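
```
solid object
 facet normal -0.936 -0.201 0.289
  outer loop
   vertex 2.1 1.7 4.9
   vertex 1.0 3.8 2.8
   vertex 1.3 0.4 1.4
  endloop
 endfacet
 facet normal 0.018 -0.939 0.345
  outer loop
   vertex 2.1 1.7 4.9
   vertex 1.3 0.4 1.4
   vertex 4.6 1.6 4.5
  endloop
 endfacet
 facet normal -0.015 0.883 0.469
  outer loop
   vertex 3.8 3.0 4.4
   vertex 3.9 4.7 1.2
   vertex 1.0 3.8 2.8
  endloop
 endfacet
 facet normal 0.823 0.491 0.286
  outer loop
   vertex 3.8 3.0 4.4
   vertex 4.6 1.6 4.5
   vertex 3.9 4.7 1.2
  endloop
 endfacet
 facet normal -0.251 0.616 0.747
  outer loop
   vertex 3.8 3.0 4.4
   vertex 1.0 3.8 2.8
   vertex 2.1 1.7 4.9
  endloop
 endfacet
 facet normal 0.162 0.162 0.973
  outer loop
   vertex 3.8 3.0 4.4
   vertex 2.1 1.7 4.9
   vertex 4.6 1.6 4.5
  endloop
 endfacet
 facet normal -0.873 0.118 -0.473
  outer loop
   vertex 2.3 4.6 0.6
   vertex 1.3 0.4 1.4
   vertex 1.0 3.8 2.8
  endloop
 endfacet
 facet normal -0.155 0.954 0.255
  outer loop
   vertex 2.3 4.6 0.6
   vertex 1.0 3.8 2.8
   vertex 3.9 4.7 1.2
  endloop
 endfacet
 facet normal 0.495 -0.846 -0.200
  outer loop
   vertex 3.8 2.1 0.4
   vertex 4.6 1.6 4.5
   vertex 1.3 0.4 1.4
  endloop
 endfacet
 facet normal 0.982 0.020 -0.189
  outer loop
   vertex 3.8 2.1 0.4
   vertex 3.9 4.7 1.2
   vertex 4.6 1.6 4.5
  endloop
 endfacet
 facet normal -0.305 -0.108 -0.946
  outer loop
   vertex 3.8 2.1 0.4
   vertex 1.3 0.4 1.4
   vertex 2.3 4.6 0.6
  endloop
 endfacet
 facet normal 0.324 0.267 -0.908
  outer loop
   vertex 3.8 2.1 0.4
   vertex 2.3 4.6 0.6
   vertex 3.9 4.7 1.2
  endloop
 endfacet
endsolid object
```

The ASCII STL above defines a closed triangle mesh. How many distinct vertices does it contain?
8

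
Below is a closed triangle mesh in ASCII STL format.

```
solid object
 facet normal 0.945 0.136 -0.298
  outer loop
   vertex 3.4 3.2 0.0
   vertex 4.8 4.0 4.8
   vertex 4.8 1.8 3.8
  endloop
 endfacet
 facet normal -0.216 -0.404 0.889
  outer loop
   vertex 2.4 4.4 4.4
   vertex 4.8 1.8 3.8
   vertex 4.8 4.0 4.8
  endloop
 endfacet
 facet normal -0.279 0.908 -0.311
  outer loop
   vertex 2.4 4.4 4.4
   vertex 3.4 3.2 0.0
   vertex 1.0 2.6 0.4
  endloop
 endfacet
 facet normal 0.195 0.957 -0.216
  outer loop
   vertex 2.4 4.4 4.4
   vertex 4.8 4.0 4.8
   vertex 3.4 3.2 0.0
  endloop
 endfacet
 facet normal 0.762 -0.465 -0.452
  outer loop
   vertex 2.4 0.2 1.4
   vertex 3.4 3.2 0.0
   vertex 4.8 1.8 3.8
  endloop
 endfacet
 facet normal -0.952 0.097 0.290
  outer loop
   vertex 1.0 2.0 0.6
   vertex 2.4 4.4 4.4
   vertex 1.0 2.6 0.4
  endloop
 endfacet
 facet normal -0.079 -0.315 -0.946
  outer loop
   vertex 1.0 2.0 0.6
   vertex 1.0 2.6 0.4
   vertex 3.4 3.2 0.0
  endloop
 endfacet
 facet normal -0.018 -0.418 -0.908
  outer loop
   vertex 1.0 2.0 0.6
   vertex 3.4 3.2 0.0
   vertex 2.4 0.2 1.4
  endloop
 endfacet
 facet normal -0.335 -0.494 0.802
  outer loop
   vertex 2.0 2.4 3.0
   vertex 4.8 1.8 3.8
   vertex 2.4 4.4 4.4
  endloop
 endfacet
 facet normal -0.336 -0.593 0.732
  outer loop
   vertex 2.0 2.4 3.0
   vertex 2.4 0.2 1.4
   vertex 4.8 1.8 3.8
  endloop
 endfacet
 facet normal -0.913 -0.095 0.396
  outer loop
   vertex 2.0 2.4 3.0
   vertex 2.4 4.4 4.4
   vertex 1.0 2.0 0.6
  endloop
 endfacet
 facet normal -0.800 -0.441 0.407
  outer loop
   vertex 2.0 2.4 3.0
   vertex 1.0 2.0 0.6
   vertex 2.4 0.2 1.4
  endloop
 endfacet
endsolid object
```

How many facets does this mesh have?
12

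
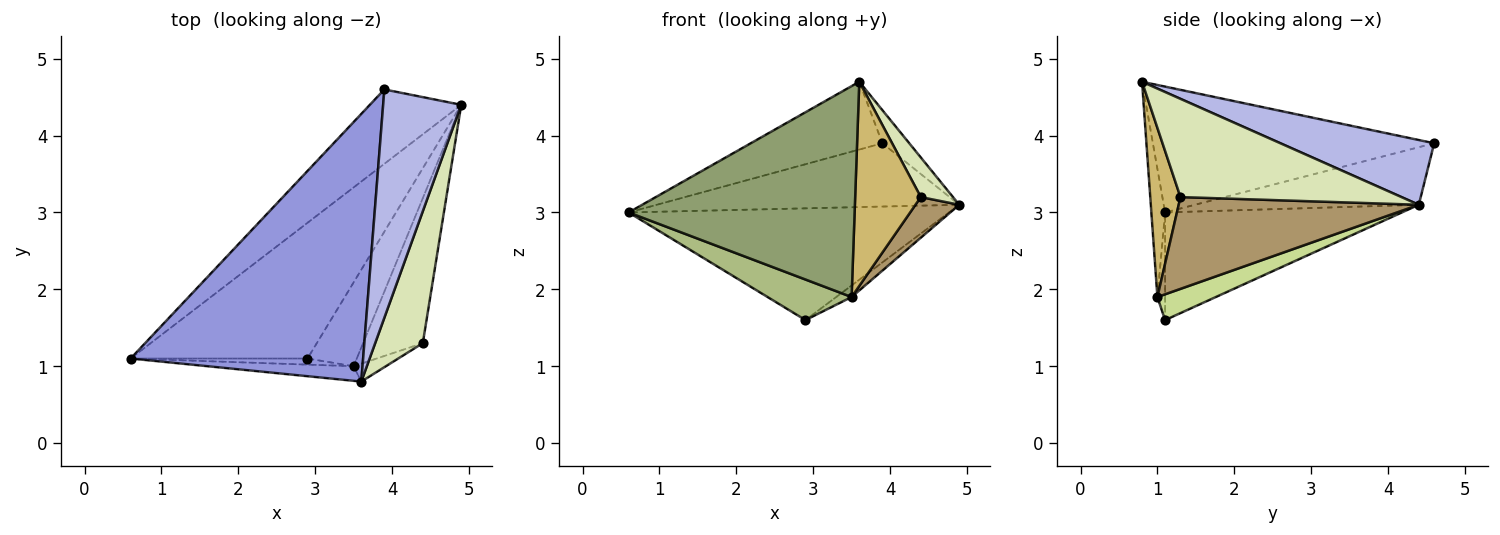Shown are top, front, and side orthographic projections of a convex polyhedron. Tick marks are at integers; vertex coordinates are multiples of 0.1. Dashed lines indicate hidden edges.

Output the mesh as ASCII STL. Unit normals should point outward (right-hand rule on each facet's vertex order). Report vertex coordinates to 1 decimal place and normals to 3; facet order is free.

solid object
 facet normal -0.425 0.575 -0.699
  outer loop
   vertex 2.9 1.1 1.6
   vertex 0.6 1.1 3.0
   vertex 4.9 4.4 3.1
  endloop
 endfacet
 facet normal -0.432 0.584 -0.687
  outer loop
   vertex 3.9 4.6 3.9
   vertex 4.9 4.4 3.1
   vertex 0.6 1.1 3.0
  endloop
 endfacet
 facet normal -0.465 0.217 0.858
  outer loop
   vertex 3.9 4.6 3.9
   vertex 0.6 1.1 3.0
   vertex 3.6 0.8 4.7
  endloop
 endfacet
 facet normal 0.634 0.111 0.765
  outer loop
   vertex 3.9 4.6 3.9
   vertex 3.6 0.8 4.7
   vertex 4.9 4.4 3.1
  endloop
 endfacet
 facet normal -0.060 -0.996 -0.069
  outer loop
   vertex 3.5 1.0 1.9
   vertex 3.6 0.8 4.7
   vertex 0.6 1.1 3.0
  endloop
 endfacet
 facet normal -0.090 -0.985 -0.148
  outer loop
   vertex 3.5 1.0 1.9
   vertex 0.6 1.1 3.0
   vertex 2.9 1.1 1.6
  endloop
 endfacet
 facet normal 0.460 0.121 -0.880
  outer loop
   vertex 3.5 1.0 1.9
   vertex 2.9 1.1 1.6
   vertex 4.9 4.4 3.1
  endloop
 endfacet
 facet normal 0.892 -0.130 0.433
  outer loop
   vertex 4.4 1.3 3.2
   vertex 4.9 4.4 3.1
   vertex 3.6 0.8 4.7
  endloop
 endfacet
 facet normal 0.829 -0.151 -0.539
  outer loop
   vertex 4.4 1.3 3.2
   vertex 3.5 1.0 1.9
   vertex 4.9 4.4 3.1
  endloop
 endfacet
 facet normal 0.417 -0.906 -0.080
  outer loop
   vertex 4.4 1.3 3.2
   vertex 3.6 0.8 4.7
   vertex 3.5 1.0 1.9
  endloop
 endfacet
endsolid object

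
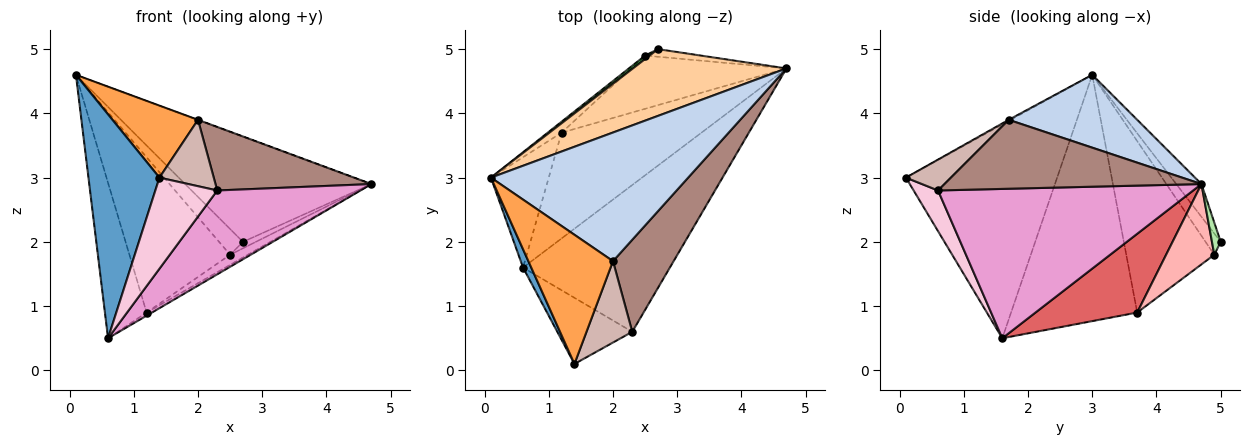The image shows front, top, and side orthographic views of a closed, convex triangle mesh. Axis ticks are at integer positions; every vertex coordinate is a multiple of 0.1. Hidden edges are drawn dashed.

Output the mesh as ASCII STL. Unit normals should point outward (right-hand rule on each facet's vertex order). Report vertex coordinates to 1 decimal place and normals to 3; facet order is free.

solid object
 facet normal -0.905 -0.425 0.035
  outer loop
   vertex 0.6 1.6 0.5
   vertex 1.4 0.1 3.0
   vertex 0.1 3.0 4.6
  endloop
 endfacet
 facet normal 0.346 0.001 0.938
  outer loop
   vertex 2.0 1.7 3.9
   vertex 4.7 4.7 2.9
   vertex 0.1 3.0 4.6
  endloop
 endfacet
 facet normal -0.011 -0.487 0.873
  outer loop
   vertex 2.0 1.7 3.9
   vertex 0.1 3.0 4.6
   vertex 1.4 0.1 3.0
  endloop
 endfacet
 facet normal -0.114 0.839 0.532
  outer loop
   vertex 2.7 5.0 2.0
   vertex 0.1 3.0 4.6
   vertex 4.7 4.7 2.9
  endloop
 endfacet
 facet normal -0.532 0.839 0.113
  outer loop
   vertex 2.7 5.0 2.0
   vertex 2.5 4.9 1.8
   vertex 0.1 3.0 4.6
  endloop
 endfacet
 facet normal 0.403 0.591 -0.699
  outer loop
   vertex 2.7 5.0 2.0
   vertex 4.7 4.7 2.9
   vertex 2.5 4.9 1.8
  endloop
 endfacet
 facet normal 0.490 0.026 -0.871
  outer loop
   vertex 1.2 3.7 0.9
   vertex 4.7 4.7 2.9
   vertex 0.6 1.6 0.5
  endloop
 endfacet
 facet normal 0.453 0.166 -0.876
  outer loop
   vertex 1.2 3.7 0.9
   vertex 2.5 4.9 1.8
   vertex 4.7 4.7 2.9
  endloop
 endfacet
 facet normal -0.927 0.306 -0.218
  outer loop
   vertex 1.2 3.7 0.9
   vertex 0.6 1.6 0.5
   vertex 0.1 3.0 4.6
  endloop
 endfacet
 facet normal -0.657 0.752 -0.053
  outer loop
   vertex 1.2 3.7 0.9
   vertex 0.1 3.0 4.6
   vertex 2.5 4.9 1.8
  endloop
 endfacet
 facet normal 0.683 -0.415 0.601
  outer loop
   vertex 2.3 0.6 2.8
   vertex 4.7 4.7 2.9
   vertex 2.0 1.7 3.9
  endloop
 endfacet
 facet normal 0.464 -0.560 0.687
  outer loop
   vertex 2.3 0.6 2.8
   vertex 2.0 1.7 3.9
   vertex 1.4 0.1 3.0
  endloop
 endfacet
 facet normal 0.662 -0.372 -0.651
  outer loop
   vertex 2.3 0.6 2.8
   vertex 0.6 1.6 0.5
   vertex 4.7 4.7 2.9
  endloop
 endfacet
 facet normal 0.304 -0.771 -0.560
  outer loop
   vertex 2.3 0.6 2.8
   vertex 1.4 0.1 3.0
   vertex 0.6 1.6 0.5
  endloop
 endfacet
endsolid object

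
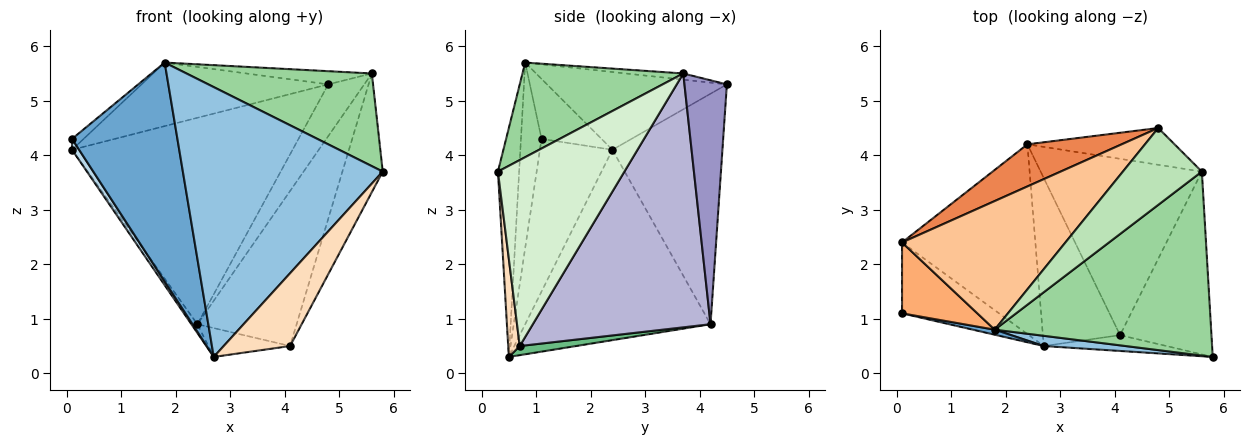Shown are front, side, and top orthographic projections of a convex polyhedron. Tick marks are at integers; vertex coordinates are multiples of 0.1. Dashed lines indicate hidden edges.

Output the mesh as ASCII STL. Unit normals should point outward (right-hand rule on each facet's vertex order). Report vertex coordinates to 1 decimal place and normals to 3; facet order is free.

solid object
 facet normal -0.192 -0.981 0.023
  outer loop
   vertex 1.8 0.8 5.7
   vertex 0.1 1.1 4.3
   vertex 2.7 0.5 0.3
  endloop
 endfacet
 facet normal -0.105 -0.994 0.038
  outer loop
   vertex 1.8 0.8 5.7
   vertex 2.7 0.5 0.3
   vertex 5.8 0.3 3.7
  endloop
 endfacet
 facet normal -0.841 -0.082 -0.534
  outer loop
   vertex 0.1 2.4 4.1
   vertex 2.7 0.5 0.3
   vertex 0.1 1.1 4.3
  endloop
 endfacet
 facet normal -0.819 0.027 -0.574
  outer loop
   vertex 0.1 2.4 4.1
   vertex 2.4 4.2 0.9
   vertex 2.7 0.5 0.3
  endloop
 endfacet
 facet normal -0.439 0.880 0.180
  outer loop
   vertex 0.1 2.4 4.1
   vertex 4.8 4.5 5.3
   vertex 2.4 4.2 0.9
  endloop
 endfacet
 facet normal -0.619 0.119 0.777
  outer loop
   vertex 0.1 2.4 4.1
   vertex 0.1 1.1 4.3
   vertex 1.8 0.8 5.7
  endloop
 endfacet
 facet normal -0.393 0.407 0.825
  outer loop
   vertex 0.1 2.4 4.1
   vertex 1.8 0.8 5.7
   vertex 4.8 4.5 5.3
  endloop
 endfacet
 facet normal 0.168 -0.963 -0.209
  outer loop
   vertex 4.1 0.7 0.5
   vertex 5.8 0.3 3.7
   vertex 2.7 0.5 0.3
  endloop
 endfacet
 facet normal 0.116 0.168 -0.979
  outer loop
   vertex 4.1 0.7 0.5
   vertex 2.7 0.5 0.3
   vertex 2.4 4.2 0.9
  endloop
 endfacet
 facet normal 0.364 -0.419 0.832
  outer loop
   vertex 5.6 3.7 5.5
   vertex 1.8 0.8 5.7
   vertex 5.8 0.3 3.7
  endloop
 endfacet
 facet normal -0.077 0.169 0.983
  outer loop
   vertex 5.6 3.7 5.5
   vertex 4.8 4.5 5.3
   vertex 1.8 0.8 5.7
  endloop
 endfacet
 facet normal 0.863 0.275 -0.424
  outer loop
   vertex 5.6 3.7 5.5
   vertex 5.8 0.3 3.7
   vertex 4.1 0.7 0.5
  endloop
 endfacet
 facet normal 0.693 0.588 -0.418
  outer loop
   vertex 5.6 3.7 5.5
   vertex 2.4 4.2 0.9
   vertex 4.8 4.5 5.3
  endloop
 endfacet
 facet normal 0.764 0.426 -0.485
  outer loop
   vertex 5.6 3.7 5.5
   vertex 4.1 0.7 0.5
   vertex 2.4 4.2 0.9
  endloop
 endfacet
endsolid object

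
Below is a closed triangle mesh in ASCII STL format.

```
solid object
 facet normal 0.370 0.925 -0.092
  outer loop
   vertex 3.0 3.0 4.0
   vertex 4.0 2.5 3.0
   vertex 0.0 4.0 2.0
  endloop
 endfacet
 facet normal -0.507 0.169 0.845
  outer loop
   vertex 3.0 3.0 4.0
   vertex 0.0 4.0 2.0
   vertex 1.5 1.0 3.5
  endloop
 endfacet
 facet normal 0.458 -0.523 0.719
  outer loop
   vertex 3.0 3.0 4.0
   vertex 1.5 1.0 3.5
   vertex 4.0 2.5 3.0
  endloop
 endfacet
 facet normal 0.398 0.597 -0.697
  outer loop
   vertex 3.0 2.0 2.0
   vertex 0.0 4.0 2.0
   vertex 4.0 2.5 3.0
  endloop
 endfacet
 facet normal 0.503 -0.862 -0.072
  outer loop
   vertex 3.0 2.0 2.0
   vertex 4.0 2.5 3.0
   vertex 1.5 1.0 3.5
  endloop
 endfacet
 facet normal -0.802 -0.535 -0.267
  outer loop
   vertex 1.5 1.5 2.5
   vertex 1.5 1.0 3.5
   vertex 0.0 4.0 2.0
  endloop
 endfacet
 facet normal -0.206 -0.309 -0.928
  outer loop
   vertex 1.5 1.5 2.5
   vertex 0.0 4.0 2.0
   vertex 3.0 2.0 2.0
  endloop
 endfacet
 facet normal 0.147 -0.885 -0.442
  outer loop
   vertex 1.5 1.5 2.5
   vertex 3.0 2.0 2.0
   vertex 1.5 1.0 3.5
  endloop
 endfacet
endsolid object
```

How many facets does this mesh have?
8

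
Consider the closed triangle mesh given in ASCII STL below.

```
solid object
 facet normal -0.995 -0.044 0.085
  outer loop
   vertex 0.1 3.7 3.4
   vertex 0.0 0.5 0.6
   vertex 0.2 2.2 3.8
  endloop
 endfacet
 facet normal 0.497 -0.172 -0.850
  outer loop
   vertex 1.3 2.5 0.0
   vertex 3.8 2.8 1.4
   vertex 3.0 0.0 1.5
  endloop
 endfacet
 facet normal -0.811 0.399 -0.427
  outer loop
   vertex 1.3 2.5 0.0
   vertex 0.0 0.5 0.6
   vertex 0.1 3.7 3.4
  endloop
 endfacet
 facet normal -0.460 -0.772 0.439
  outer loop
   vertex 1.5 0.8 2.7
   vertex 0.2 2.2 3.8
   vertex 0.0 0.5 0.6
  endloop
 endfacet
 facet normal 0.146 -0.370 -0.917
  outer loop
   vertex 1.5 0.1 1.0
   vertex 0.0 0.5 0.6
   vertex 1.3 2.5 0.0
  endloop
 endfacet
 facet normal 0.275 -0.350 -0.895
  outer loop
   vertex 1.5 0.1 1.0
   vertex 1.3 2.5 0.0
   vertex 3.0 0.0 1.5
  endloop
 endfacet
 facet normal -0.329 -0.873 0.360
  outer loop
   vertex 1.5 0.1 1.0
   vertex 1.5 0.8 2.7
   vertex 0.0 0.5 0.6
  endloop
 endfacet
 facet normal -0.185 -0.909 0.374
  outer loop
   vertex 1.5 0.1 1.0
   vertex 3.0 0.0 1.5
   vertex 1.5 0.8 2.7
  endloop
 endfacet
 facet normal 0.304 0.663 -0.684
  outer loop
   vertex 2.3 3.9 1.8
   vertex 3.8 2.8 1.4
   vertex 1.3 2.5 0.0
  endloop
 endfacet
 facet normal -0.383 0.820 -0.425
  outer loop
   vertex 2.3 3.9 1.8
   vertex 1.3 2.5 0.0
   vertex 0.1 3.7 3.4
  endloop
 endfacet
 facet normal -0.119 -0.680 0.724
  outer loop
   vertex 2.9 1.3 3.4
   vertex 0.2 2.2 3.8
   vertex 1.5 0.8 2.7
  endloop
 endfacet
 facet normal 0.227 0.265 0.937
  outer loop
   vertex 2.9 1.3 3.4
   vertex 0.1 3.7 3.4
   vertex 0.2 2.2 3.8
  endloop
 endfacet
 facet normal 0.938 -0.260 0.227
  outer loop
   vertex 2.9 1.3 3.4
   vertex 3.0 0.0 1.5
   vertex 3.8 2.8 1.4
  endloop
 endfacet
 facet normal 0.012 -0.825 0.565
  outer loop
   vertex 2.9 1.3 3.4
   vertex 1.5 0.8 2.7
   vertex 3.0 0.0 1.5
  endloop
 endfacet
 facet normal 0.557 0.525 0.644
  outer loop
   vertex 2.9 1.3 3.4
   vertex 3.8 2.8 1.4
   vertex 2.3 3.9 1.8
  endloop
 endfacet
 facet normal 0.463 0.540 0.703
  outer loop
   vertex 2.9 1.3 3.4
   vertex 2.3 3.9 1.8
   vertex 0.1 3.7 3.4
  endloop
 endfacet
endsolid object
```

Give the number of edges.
24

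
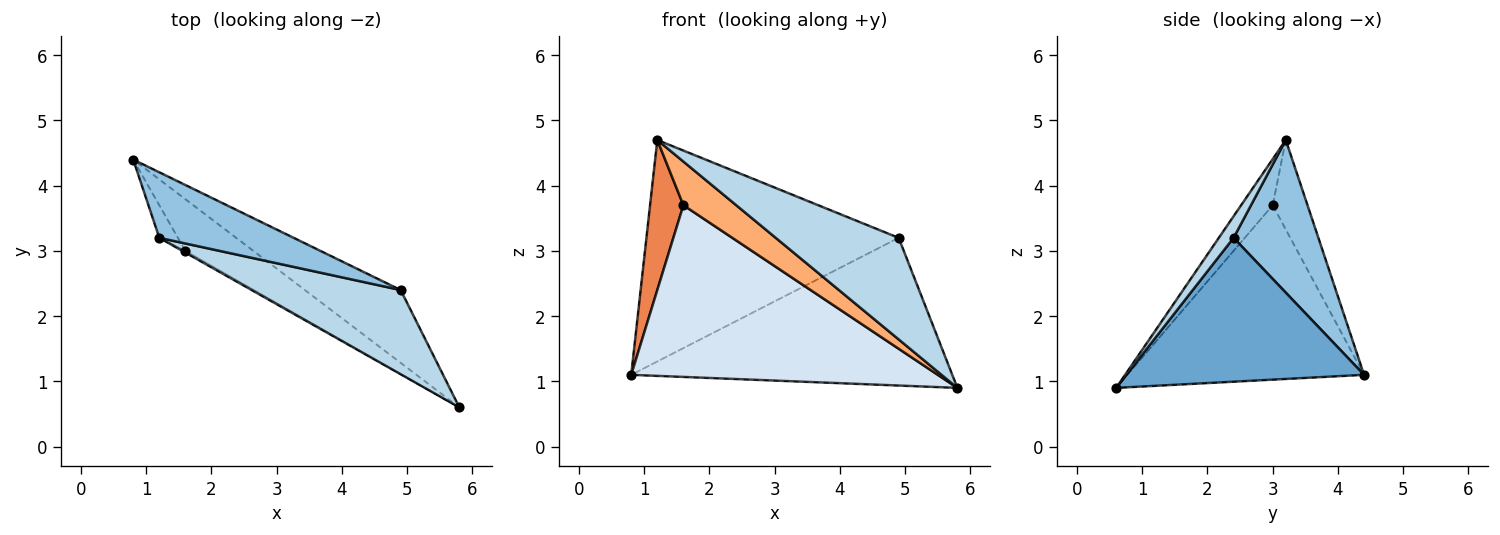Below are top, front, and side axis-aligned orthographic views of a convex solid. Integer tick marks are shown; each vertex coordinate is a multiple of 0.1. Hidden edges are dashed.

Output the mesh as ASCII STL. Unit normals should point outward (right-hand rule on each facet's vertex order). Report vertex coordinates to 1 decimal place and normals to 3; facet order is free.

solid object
 facet normal 0.553 0.747 -0.368
  outer loop
   vertex 4.9 2.4 3.2
   vertex 5.8 0.6 0.9
   vertex 0.8 4.4 1.1
  endloop
 endfacet
 facet normal 0.307 0.913 0.270
  outer loop
   vertex 4.9 2.4 3.2
   vertex 0.8 4.4 1.1
   vertex 1.2 3.2 4.7
  endloop
 endfacet
 facet normal 0.092 -0.766 0.636
  outer loop
   vertex 4.9 2.4 3.2
   vertex 1.2 3.2 4.7
   vertex 5.8 0.6 0.9
  endloop
 endfacet
 facet normal -0.594 -0.770 -0.232
  outer loop
   vertex 1.6 3.0 3.7
   vertex 0.8 4.4 1.1
   vertex 5.8 0.6 0.9
  endloop
 endfacet
 facet normal -0.714 -0.684 -0.149
  outer loop
   vertex 1.6 3.0 3.7
   vertex 1.2 3.2 4.7
   vertex 0.8 4.4 1.1
  endloop
 endfacet
 facet normal -0.513 -0.858 -0.033
  outer loop
   vertex 1.6 3.0 3.7
   vertex 5.8 0.6 0.9
   vertex 1.2 3.2 4.7
  endloop
 endfacet
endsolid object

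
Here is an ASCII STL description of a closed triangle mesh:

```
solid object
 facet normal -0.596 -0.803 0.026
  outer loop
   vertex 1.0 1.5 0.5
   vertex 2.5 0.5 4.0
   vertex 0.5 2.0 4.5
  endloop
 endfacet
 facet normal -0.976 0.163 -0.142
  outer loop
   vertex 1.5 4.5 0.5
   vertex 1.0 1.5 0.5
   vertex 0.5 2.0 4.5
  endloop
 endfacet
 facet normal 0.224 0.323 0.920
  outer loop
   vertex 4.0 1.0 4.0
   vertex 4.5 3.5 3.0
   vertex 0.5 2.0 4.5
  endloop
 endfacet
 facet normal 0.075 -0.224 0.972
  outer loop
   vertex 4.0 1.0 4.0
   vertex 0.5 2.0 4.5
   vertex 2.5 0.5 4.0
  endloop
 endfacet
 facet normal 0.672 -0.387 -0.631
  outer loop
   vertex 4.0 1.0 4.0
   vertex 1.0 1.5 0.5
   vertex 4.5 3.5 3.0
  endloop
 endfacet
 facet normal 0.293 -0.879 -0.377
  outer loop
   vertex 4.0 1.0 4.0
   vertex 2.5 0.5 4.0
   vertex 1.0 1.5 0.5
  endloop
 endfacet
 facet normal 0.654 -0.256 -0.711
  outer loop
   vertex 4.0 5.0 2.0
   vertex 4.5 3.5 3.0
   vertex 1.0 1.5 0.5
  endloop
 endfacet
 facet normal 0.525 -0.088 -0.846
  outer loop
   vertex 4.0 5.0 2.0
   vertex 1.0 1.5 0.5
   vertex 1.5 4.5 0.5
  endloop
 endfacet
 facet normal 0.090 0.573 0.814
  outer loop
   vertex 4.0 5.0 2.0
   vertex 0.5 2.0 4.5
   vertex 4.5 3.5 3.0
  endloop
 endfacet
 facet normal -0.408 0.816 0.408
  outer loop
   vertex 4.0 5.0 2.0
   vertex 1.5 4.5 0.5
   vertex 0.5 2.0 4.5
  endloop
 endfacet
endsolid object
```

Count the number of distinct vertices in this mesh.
7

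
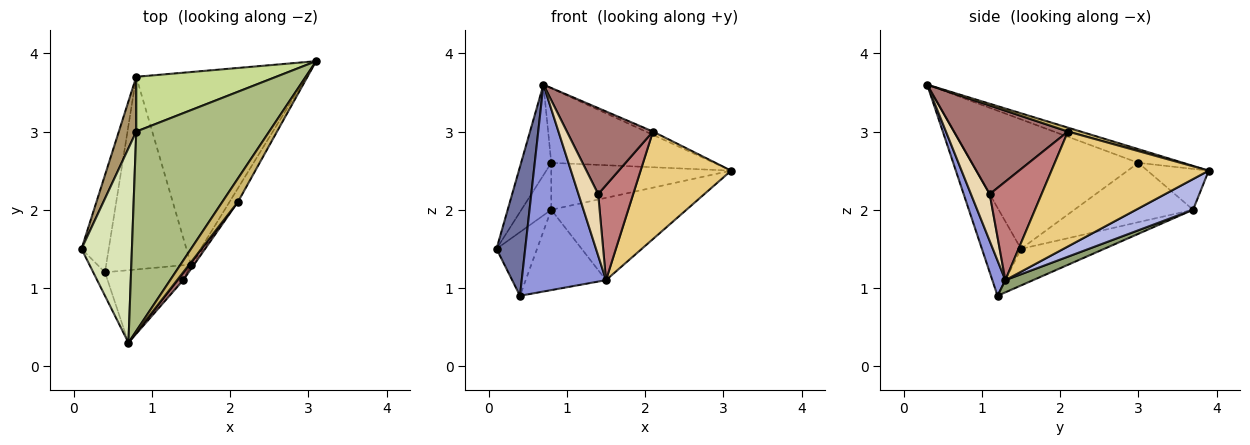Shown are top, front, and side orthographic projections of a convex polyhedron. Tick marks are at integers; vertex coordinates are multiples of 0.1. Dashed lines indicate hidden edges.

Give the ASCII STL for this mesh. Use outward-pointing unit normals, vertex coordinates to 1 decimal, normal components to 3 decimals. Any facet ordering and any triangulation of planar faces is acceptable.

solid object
 facet normal -0.802 -0.588 -0.107
  outer loop
   vertex 0.4 1.2 0.9
   vertex 0.7 0.3 3.6
   vertex 0.1 1.5 1.5
  endloop
 endfacet
 facet normal -0.747 0.364 -0.556
  outer loop
   vertex 0.8 3.7 2.0
   vertex 0.4 1.2 0.9
   vertex 0.1 1.5 1.5
  endloop
 endfacet
 facet normal 0.144 -0.934 -0.327
  outer loop
   vertex 1.5 1.3 1.1
   vertex 0.7 0.3 3.6
   vertex 0.4 1.2 0.9
  endloop
 endfacet
 facet normal 0.163 0.388 -0.907
  outer loop
   vertex 1.5 1.3 1.1
   vertex 0.8 3.7 2.0
   vertex 3.1 3.9 2.5
  endloop
 endfacet
 facet normal 0.132 0.382 -0.915
  outer loop
   vertex 1.5 1.3 1.1
   vertex 0.4 1.2 0.9
   vertex 0.8 3.7 2.0
  endloop
 endfacet
 facet normal -0.096 0.349 0.932
  outer loop
   vertex 0.8 3.0 2.6
   vertex 0.7 0.3 3.6
   vertex 3.1 3.9 2.5
  endloop
 endfacet
 facet normal -0.216 0.635 0.741
  outer loop
   vertex 0.8 3.0 2.6
   vertex 3.1 3.9 2.5
   vertex 0.8 3.7 2.0
  endloop
 endfacet
 facet normal -0.919 0.167 0.358
  outer loop
   vertex 0.8 3.0 2.6
   vertex 0.1 1.5 1.5
   vertex 0.7 0.3 3.6
  endloop
 endfacet
 facet normal -0.933 0.235 0.274
  outer loop
   vertex 0.8 3.0 2.6
   vertex 0.8 3.7 2.0
   vertex 0.1 1.5 1.5
  endloop
 endfacet
 facet normal 0.240 0.134 0.961
  outer loop
   vertex 2.1 2.1 3.0
   vertex 3.1 3.9 2.5
   vertex 0.7 0.3 3.6
  endloop
 endfacet
 facet normal 0.865 -0.498 -0.063
  outer loop
   vertex 2.1 2.1 3.0
   vertex 1.5 1.3 1.1
   vertex 3.1 3.9 2.5
  endloop
 endfacet
 facet normal 0.688 -0.722 -0.069
  outer loop
   vertex 1.4 1.1 2.2
   vertex 0.7 0.3 3.6
   vertex 1.5 1.3 1.1
  endloop
 endfacet
 facet normal 0.797 -0.602 0.055
  outer loop
   vertex 1.4 1.1 2.2
   vertex 2.1 2.1 3.0
   vertex 0.7 0.3 3.6
  endloop
 endfacet
 facet normal 0.829 -0.559 -0.026
  outer loop
   vertex 1.4 1.1 2.2
   vertex 1.5 1.3 1.1
   vertex 2.1 2.1 3.0
  endloop
 endfacet
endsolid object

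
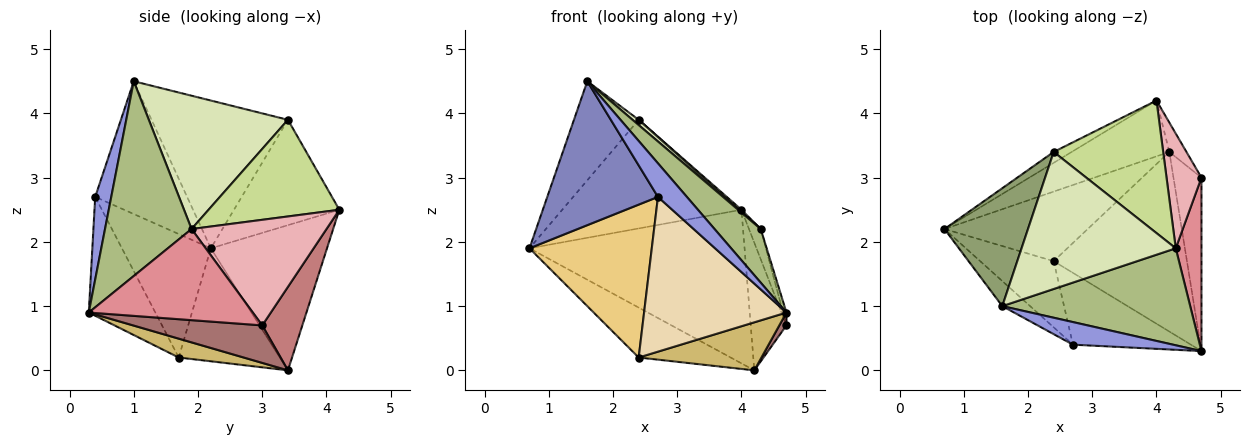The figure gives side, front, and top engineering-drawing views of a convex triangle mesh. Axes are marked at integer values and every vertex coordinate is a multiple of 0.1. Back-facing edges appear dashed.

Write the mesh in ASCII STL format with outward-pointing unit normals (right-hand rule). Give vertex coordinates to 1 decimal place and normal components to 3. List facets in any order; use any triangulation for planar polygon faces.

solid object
 facet normal -0.453 0.838 -0.304
  outer loop
   vertex 4.2 3.4 0.0
   vertex 0.7 2.2 1.9
   vertex 4.0 4.2 2.5
  endloop
 endfacet
 facet normal -0.633 -0.763 -0.133
  outer loop
   vertex 2.7 0.4 2.7
   vertex 1.6 1.0 4.5
   vertex 0.7 2.2 1.9
  endloop
 endfacet
 facet normal 0.419 -0.753 0.507
  outer loop
   vertex 2.7 0.4 2.7
   vertex 4.7 0.3 0.9
   vertex 1.6 1.0 4.5
  endloop
 endfacet
 facet normal -0.505 0.859 -0.086
  outer loop
   vertex 2.4 3.4 3.9
   vertex 4.0 4.2 2.5
   vertex 0.7 2.2 1.9
  endloop
 endfacet
 facet normal -0.805 0.382 0.455
  outer loop
   vertex 2.4 3.4 3.9
   vertex 0.7 2.2 1.9
   vertex 1.6 1.0 4.5
  endloop
 endfacet
 facet normal 0.672 -0.359 0.648
  outer loop
   vertex 4.3 1.9 2.2
   vertex 1.6 1.0 4.5
   vertex 4.7 0.3 0.9
  endloop
 endfacet
 facet normal 0.662 -0.011 0.750
  outer loop
   vertex 4.3 1.9 2.2
   vertex 4.0 4.2 2.5
   vertex 2.4 3.4 3.9
  endloop
 endfacet
 facet normal 0.654 -0.029 0.756
  outer loop
   vertex 4.3 1.9 2.2
   vertex 2.4 3.4 3.9
   vertex 1.6 1.0 4.5
  endloop
 endfacet
 facet normal -0.540 0.491 -0.684
  outer loop
   vertex 2.4 1.7 0.2
   vertex 0.7 2.2 1.9
   vertex 4.2 3.4 0.0
  endloop
 endfacet
 facet normal 0.135 -0.256 -0.957
  outer loop
   vertex 2.4 1.7 0.2
   vertex 4.2 3.4 0.0
   vertex 4.7 0.3 0.9
  endloop
 endfacet
 facet normal -0.555 -0.763 -0.330
  outer loop
   vertex 2.4 1.7 0.2
   vertex 2.7 0.4 2.7
   vertex 0.7 2.2 1.9
  endloop
 endfacet
 facet normal -0.390 -0.835 -0.387
  outer loop
   vertex 2.4 1.7 0.2
   vertex 4.7 0.3 0.9
   vertex 2.7 0.4 2.7
  endloop
 endfacet
 facet normal 0.801 -0.044 -0.597
  outer loop
   vertex 4.7 3.0 0.7
   vertex 4.7 0.3 0.9
   vertex 4.2 3.4 0.0
  endloop
 endfacet
 facet normal 0.738 0.658 -0.151
  outer loop
   vertex 4.7 3.0 0.7
   vertex 4.2 3.4 0.0
   vertex 4.0 4.2 2.5
  endloop
 endfacet
 facet normal 0.962 0.020 0.271
  outer loop
   vertex 4.7 3.0 0.7
   vertex 4.3 1.9 2.2
   vertex 4.7 0.3 0.9
  endloop
 endfacet
 facet normal 0.946 0.083 0.313
  outer loop
   vertex 4.7 3.0 0.7
   vertex 4.0 4.2 2.5
   vertex 4.3 1.9 2.2
  endloop
 endfacet
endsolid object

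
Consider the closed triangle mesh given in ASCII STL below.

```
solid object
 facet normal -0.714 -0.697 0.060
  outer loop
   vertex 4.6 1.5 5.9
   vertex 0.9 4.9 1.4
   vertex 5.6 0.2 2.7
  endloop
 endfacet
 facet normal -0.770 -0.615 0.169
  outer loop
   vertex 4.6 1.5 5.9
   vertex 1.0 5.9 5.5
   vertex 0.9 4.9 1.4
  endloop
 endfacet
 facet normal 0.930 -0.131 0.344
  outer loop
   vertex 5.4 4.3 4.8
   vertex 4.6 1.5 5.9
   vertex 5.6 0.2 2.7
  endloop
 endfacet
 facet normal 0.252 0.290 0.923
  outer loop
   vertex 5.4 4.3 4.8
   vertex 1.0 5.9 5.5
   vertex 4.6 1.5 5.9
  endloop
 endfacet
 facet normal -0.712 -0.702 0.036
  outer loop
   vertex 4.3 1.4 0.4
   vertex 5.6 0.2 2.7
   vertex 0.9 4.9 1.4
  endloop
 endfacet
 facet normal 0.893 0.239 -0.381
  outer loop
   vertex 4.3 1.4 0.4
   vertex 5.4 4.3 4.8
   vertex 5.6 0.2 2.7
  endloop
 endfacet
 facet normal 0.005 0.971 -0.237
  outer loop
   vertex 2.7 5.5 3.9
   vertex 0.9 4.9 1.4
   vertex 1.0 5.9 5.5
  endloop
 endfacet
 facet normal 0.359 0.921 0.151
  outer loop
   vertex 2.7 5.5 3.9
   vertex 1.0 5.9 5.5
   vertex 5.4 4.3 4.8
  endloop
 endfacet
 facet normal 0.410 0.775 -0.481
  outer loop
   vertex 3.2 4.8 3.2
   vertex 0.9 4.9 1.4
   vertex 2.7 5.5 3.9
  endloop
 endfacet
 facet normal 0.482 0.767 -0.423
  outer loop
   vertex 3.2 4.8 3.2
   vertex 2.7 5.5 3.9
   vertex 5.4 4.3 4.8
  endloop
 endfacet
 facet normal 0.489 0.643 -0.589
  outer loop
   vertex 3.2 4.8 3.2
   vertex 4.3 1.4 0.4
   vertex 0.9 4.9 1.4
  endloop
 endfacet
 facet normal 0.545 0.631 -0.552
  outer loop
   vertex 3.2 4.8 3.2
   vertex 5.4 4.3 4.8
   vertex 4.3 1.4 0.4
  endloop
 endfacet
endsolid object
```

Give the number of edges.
18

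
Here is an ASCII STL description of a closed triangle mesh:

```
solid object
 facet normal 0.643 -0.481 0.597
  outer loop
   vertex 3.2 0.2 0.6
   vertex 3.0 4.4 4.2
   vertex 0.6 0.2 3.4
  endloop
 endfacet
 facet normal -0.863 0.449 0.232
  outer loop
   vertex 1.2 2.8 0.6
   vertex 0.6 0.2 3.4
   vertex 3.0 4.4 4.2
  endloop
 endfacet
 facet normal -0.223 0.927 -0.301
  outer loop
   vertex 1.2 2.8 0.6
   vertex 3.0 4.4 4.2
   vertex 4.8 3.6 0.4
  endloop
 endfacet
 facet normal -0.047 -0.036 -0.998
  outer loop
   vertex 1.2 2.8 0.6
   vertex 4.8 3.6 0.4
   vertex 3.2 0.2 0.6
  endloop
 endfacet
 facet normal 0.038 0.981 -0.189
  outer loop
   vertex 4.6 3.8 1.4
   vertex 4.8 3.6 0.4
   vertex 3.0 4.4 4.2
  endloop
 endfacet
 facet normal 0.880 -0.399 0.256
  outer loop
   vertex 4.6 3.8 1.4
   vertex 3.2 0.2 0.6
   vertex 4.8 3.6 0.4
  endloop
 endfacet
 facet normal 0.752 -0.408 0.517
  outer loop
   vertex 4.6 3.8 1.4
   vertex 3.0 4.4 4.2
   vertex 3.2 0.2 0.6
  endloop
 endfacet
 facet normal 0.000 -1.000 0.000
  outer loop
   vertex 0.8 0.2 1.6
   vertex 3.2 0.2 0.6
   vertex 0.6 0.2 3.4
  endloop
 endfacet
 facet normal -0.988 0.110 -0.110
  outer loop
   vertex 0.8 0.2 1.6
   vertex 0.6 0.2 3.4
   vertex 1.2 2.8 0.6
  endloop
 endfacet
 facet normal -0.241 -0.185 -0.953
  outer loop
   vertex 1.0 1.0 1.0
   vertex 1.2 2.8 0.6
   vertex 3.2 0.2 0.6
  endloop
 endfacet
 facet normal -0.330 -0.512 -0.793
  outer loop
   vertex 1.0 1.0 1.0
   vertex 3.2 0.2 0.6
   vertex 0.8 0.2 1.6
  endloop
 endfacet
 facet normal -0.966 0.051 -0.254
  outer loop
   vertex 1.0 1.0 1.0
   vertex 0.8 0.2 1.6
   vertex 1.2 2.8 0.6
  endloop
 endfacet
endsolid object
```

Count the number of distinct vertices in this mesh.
8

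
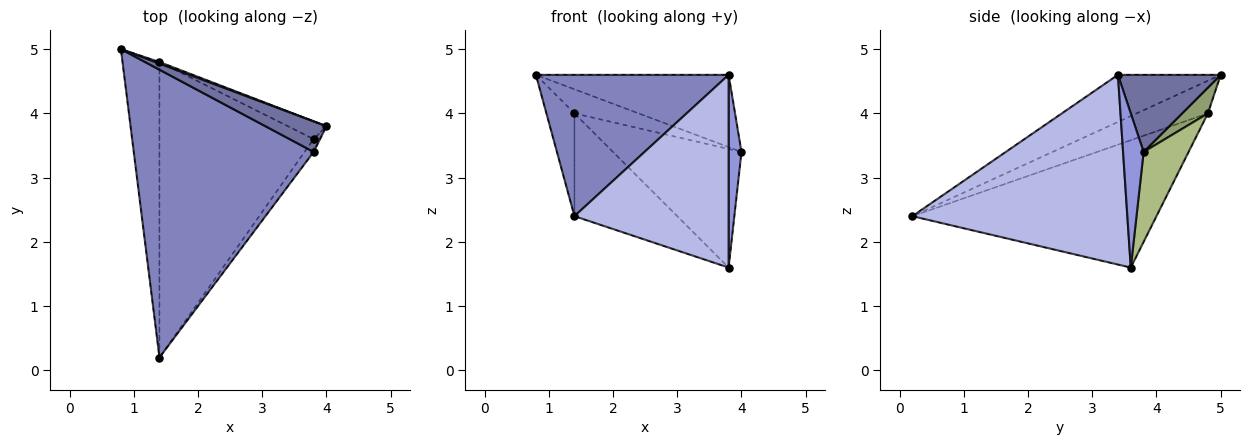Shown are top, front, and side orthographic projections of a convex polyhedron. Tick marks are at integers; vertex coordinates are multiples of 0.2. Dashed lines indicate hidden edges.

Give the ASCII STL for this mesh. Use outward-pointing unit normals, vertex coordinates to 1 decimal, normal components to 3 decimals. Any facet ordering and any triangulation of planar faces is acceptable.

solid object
 facet normal 0.441 0.827 0.349
  outer loop
   vertex 3.8 3.4 4.6
   vertex 4.0 3.8 3.4
   vertex 0.8 5.0 4.6
  endloop
 endfacet
 facet normal -0.229 -0.429 0.874
  outer loop
   vertex 3.8 3.4 4.6
   vertex 0.8 5.0 4.6
   vertex 1.4 0.2 2.4
  endloop
 endfacet
 facet normal 0.847 -0.530 -0.035
  outer loop
   vertex 3.8 3.4 4.6
   vertex 3.8 3.6 1.6
   vertex 4.0 3.8 3.4
  endloop
 endfacet
 facet normal 0.812 -0.582 -0.039
  outer loop
   vertex 3.8 3.4 4.6
   vertex 1.4 0.2 2.4
   vertex 3.8 3.6 1.6
  endloop
 endfacet
 facet normal 0.371 0.927 0.062
  outer loop
   vertex 1.4 4.8 4.0
   vertex 0.8 5.0 4.6
   vertex 4.0 3.8 3.4
  endloop
 endfacet
 facet normal 0.327 0.935 -0.140
  outer loop
   vertex 1.4 4.8 4.0
   vertex 4.0 3.8 3.4
   vertex 3.8 3.6 1.6
  endloop
 endfacet
 facet normal -0.641 0.252 -0.725
  outer loop
   vertex 1.4 4.8 4.0
   vertex 1.4 0.2 2.4
   vertex 0.8 5.0 4.6
  endloop
 endfacet
 facet normal -0.615 0.259 -0.745
  outer loop
   vertex 1.4 4.8 4.0
   vertex 3.8 3.6 1.6
   vertex 1.4 0.2 2.4
  endloop
 endfacet
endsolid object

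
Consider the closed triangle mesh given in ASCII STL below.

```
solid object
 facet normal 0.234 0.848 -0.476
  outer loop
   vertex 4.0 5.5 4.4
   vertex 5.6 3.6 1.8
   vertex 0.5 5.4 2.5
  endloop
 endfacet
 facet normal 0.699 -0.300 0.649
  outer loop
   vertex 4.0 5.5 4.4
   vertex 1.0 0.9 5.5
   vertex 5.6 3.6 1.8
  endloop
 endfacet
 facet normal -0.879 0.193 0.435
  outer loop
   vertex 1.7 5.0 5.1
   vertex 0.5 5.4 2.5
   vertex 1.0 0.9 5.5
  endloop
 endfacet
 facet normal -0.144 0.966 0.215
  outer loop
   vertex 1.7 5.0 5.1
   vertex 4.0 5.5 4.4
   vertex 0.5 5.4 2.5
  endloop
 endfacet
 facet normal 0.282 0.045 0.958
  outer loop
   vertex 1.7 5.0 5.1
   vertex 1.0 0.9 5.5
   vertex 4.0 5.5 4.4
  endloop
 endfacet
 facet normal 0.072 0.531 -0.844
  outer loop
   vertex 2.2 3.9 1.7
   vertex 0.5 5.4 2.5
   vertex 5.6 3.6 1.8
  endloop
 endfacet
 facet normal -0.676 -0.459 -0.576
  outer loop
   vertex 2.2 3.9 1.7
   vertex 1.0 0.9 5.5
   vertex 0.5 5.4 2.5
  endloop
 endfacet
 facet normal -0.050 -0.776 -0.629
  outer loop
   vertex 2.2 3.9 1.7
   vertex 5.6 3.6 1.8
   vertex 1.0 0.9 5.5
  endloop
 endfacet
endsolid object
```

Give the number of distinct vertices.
6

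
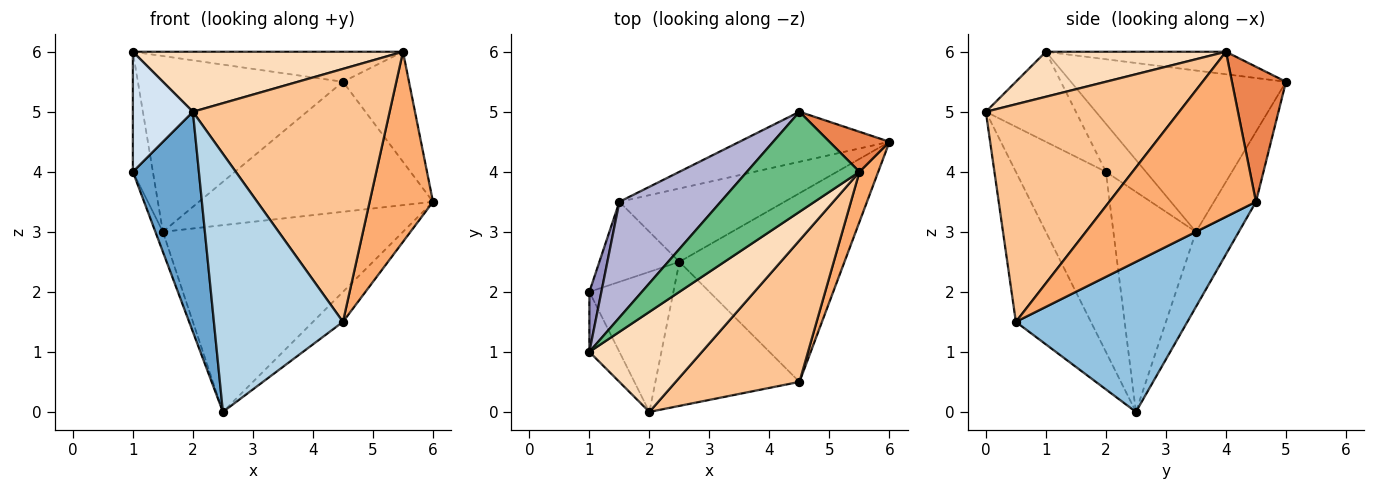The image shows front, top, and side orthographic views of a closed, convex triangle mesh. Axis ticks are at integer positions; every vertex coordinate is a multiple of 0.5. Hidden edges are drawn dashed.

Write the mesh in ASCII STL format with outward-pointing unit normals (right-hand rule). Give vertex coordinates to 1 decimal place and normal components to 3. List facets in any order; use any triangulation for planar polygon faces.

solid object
 facet normal -0.755 -0.553 -0.352
  outer loop
   vertex 2.5 2.5 0.0
   vertex 2.0 0.0 5.0
   vertex 1.0 2.0 4.0
  endloop
 endfacet
 facet normal 0.668 0.117 -0.735
  outer loop
   vertex 4.5 0.5 1.5
   vertex 2.5 2.5 0.0
   vertex 6.0 4.5 3.5
  endloop
 endfacet
 facet normal -0.453 -0.779 -0.435
  outer loop
   vertex 4.5 0.5 1.5
   vertex 2.0 0.0 5.0
   vertex 2.5 2.5 0.0
  endloop
 endfacet
 facet normal -0.802 -0.535 -0.267
  outer loop
   vertex 1.0 1.0 6.0
   vertex 1.0 2.0 4.0
   vertex 2.0 0.0 5.0
  endloop
 endfacet
 facet normal 0.610 0.745 0.271
  outer loop
   vertex 5.5 4.0 6.0
   vertex 6.0 4.5 3.5
   vertex 4.5 5.0 5.5
  endloop
 endfacet
 facet normal 0.913 -0.394 0.104
  outer loop
   vertex 5.5 4.0 6.0
   vertex 4.5 0.5 1.5
   vertex 6.0 4.5 3.5
  endloop
 endfacet
 facet normal 0.651 -0.662 0.370
  outer loop
   vertex 5.5 4.0 6.0
   vertex 2.0 0.0 5.0
   vertex 4.5 0.5 1.5
  endloop
 endfacet
 facet normal 0.324 -0.487 0.811
  outer loop
   vertex 5.5 4.0 6.0
   vertex 1.0 1.0 6.0
   vertex 2.0 0.0 5.0
  endloop
 endfacet
 facet normal -0.188 0.282 0.941
  outer loop
   vertex 5.5 4.0 6.0
   vertex 4.5 5.0 5.5
   vertex 1.0 1.0 6.0
  endloop
 endfacet
 facet normal -0.164 0.918 -0.361
  outer loop
   vertex 1.5 3.5 3.0
   vertex 6.0 4.5 3.5
   vertex 2.5 2.5 0.0
  endloop
 endfacet
 facet normal -0.165 0.921 -0.354
  outer loop
   vertex 1.5 3.5 3.0
   vertex 4.5 5.0 5.5
   vertex 6.0 4.5 3.5
  endloop
 endfacet
 facet normal -0.936 0.085 -0.341
  outer loop
   vertex 1.5 3.5 3.0
   vertex 2.5 2.5 0.0
   vertex 1.0 2.0 4.0
  endloop
 endfacet
 facet normal -0.873 0.436 0.218
  outer loop
   vertex 1.5 3.5 3.0
   vertex 1.0 2.0 4.0
   vertex 1.0 1.0 6.0
  endloop
 endfacet
 facet normal -0.659 0.628 0.414
  outer loop
   vertex 1.5 3.5 3.0
   vertex 1.0 1.0 6.0
   vertex 4.5 5.0 5.5
  endloop
 endfacet
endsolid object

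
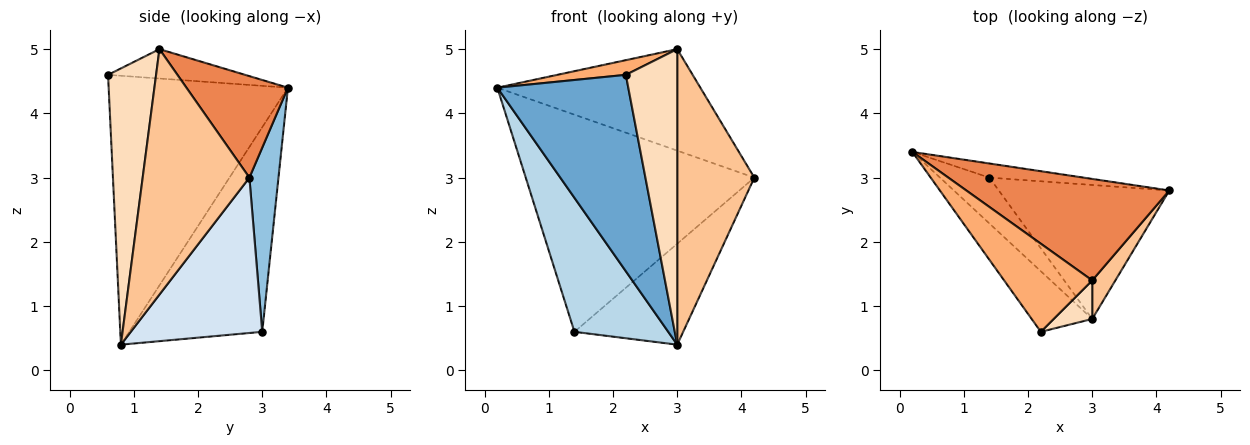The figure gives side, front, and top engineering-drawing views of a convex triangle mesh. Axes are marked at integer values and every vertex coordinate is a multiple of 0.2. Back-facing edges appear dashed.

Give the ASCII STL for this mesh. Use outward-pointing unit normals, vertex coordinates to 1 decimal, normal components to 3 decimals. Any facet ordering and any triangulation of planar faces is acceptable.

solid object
 facet normal -0.795 -0.580 -0.179
  outer loop
   vertex 3.0 0.8 0.4
   vertex 2.2 0.6 4.6
   vertex 0.2 3.4 4.4
  endloop
 endfacet
 facet normal 0.126 0.990 -0.064
  outer loop
   vertex 1.4 3.0 0.6
   vertex 0.2 3.4 4.4
   vertex 4.2 2.8 3.0
  endloop
 endfacet
 facet normal -0.802 -0.565 -0.194
  outer loop
   vertex 1.4 3.0 0.6
   vertex 3.0 0.8 0.4
   vertex 0.2 3.4 4.4
  endloop
 endfacet
 facet normal 0.588 0.487 -0.646
  outer loop
   vertex 1.4 3.0 0.6
   vertex 4.2 2.8 3.0
   vertex 3.0 0.8 0.4
  endloop
 endfacet
 facet normal 0.333 0.667 0.667
  outer loop
   vertex 3.0 1.4 5.0
   vertex 4.2 2.8 3.0
   vertex 0.2 3.4 4.4
  endloop
 endfacet
 facet normal -0.312 -0.156 0.937
  outer loop
   vertex 3.0 1.4 5.0
   vertex 0.2 3.4 4.4
   vertex 2.2 0.6 4.6
  endloop
 endfacet
 facet normal 0.808 -0.584 0.076
  outer loop
   vertex 3.0 1.4 5.0
   vertex 3.0 0.8 0.4
   vertex 4.2 2.8 3.0
  endloop
 endfacet
 facet normal 0.680 -0.727 0.095
  outer loop
   vertex 3.0 1.4 5.0
   vertex 2.2 0.6 4.6
   vertex 3.0 0.8 0.4
  endloop
 endfacet
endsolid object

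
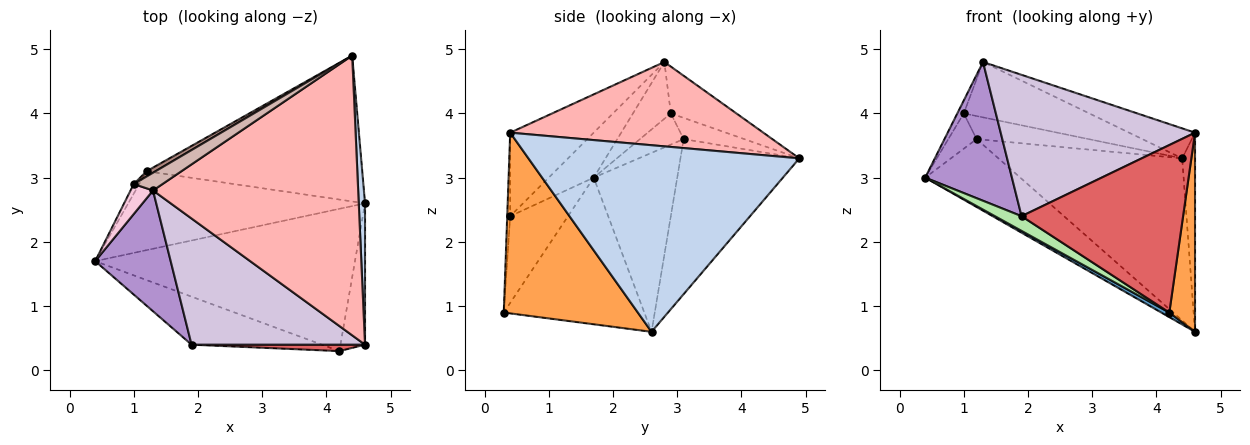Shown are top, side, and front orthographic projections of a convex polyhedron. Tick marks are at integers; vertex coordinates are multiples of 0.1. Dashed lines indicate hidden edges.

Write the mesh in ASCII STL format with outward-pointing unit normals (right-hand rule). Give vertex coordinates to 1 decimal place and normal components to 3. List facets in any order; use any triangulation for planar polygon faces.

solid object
 facet normal -0.491 -0.028 -0.870
  outer loop
   vertex 4.2 0.3 0.9
   vertex 0.4 1.7 3.0
   vertex 4.6 2.6 0.6
  endloop
 endfacet
 facet normal 0.998 0.047 0.034
  outer loop
   vertex 4.6 0.4 3.7
   vertex 4.6 2.6 0.6
   vertex 4.4 4.9 3.3
  endloop
 endfacet
 facet normal 0.973 -0.187 -0.132
  outer loop
   vertex 4.6 0.4 3.7
   vertex 4.2 0.3 0.9
   vertex 4.6 2.6 0.6
  endloop
 endfacet
 facet normal -0.497 0.566 -0.658
  outer loop
   vertex 1.2 3.1 3.6
   vertex 4.6 2.6 0.6
   vertex 0.4 1.7 3.0
  endloop
 endfacet
 facet normal -0.433 0.670 -0.603
  outer loop
   vertex 1.2 3.1 3.6
   vertex 4.4 4.9 3.3
   vertex 4.6 2.6 0.6
  endloop
 endfacet
 facet normal -0.537 -0.247 -0.807
  outer loop
   vertex 1.9 0.4 2.4
   vertex 0.4 1.7 3.0
   vertex 4.2 0.3 0.9
  endloop
 endfacet
 facet normal -0.018 -0.999 0.038
  outer loop
   vertex 1.9 0.4 2.4
   vertex 4.2 0.3 0.9
   vertex 4.6 0.4 3.7
  endloop
 endfacet
 facet normal 0.379 0.099 0.920
  outer loop
   vertex 1.3 2.8 4.8
   vertex 4.6 0.4 3.7
   vertex 4.4 4.9 3.3
  endloop
 endfacet
 facet normal -0.364 -0.702 0.611
  outer loop
   vertex 1.3 2.8 4.8
   vertex 0.4 1.7 3.0
   vertex 1.9 0.4 2.4
  endloop
 endfacet
 facet normal -0.305 -0.710 0.634
  outer loop
   vertex 1.3 2.8 4.8
   vertex 1.9 0.4 2.4
   vertex 4.6 0.4 3.7
  endloop
 endfacet
 facet normal -0.466 0.862 0.198
  outer loop
   vertex 1.0 2.9 4.0
   vertex 4.4 4.9 3.3
   vertex 1.2 3.1 3.6
  endloop
 endfacet
 facet normal -0.445 0.853 0.274
  outer loop
   vertex 1.0 2.9 4.0
   vertex 1.3 2.8 4.8
   vertex 4.4 4.9 3.3
  endloop
 endfacet
 facet normal -0.831 0.537 -0.147
  outer loop
   vertex 1.0 2.9 4.0
   vertex 1.2 3.1 3.6
   vertex 0.4 1.7 3.0
  endloop
 endfacet
 facet normal -0.918 0.156 0.364
  outer loop
   vertex 1.0 2.9 4.0
   vertex 0.4 1.7 3.0
   vertex 1.3 2.8 4.8
  endloop
 endfacet
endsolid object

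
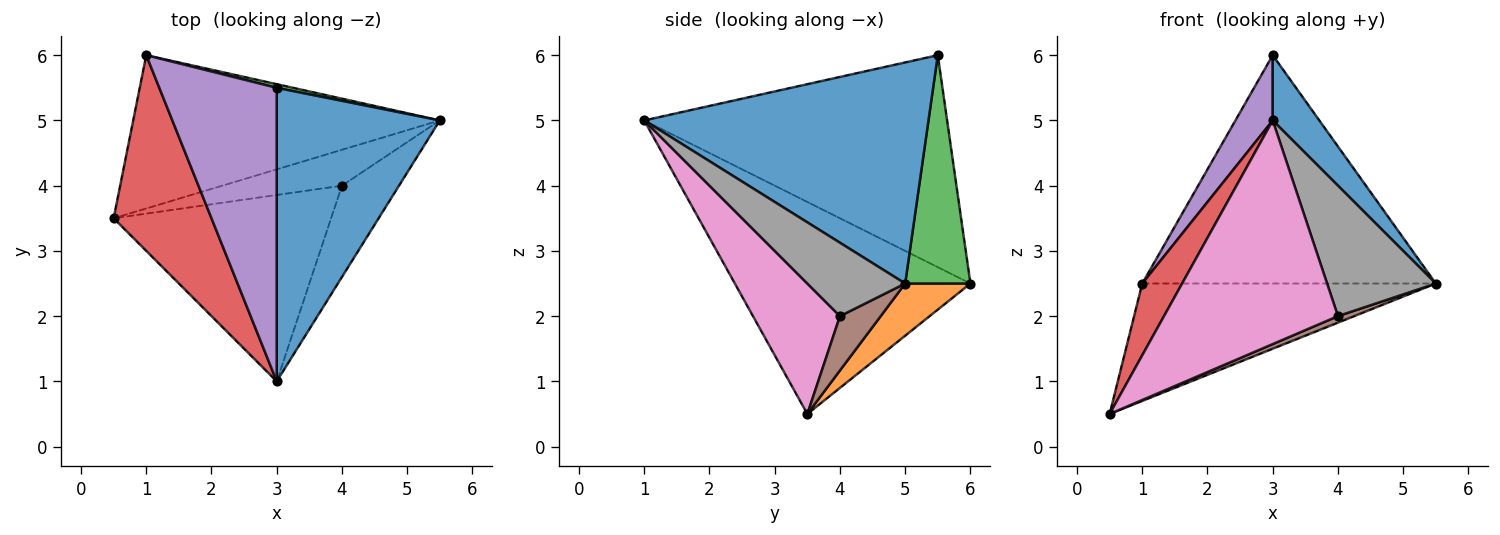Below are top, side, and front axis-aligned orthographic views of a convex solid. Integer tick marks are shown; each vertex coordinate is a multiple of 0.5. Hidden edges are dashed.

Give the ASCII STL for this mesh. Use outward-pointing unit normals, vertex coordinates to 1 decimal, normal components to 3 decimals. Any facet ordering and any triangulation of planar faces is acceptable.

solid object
 facet normal 0.798 -0.131 0.589
  outer loop
   vertex 3.0 5.5 6.0
   vertex 3.0 1.0 5.0
   vertex 5.5 5.0 2.5
  endloop
 endfacet
 facet normal 0.134 0.603 -0.787
  outer loop
   vertex 1.0 6.0 2.5
   vertex 5.5 5.0 2.5
   vertex 0.5 3.5 0.5
  endloop
 endfacet
 facet normal 0.217 0.976 0.015
  outer loop
   vertex 1.0 6.0 2.5
   vertex 3.0 5.5 6.0
   vertex 5.5 5.0 2.5
  endloop
 endfacet
 facet normal -0.897 -0.152 0.414
  outer loop
   vertex 1.0 6.0 2.5
   vertex 0.5 3.5 0.5
   vertex 3.0 1.0 5.0
  endloop
 endfacet
 facet normal -0.870 -0.107 0.482
  outer loop
   vertex 1.0 6.0 2.5
   vertex 3.0 1.0 5.0
   vertex 3.0 5.5 6.0
  endloop
 endfacet
 facet normal 0.408 -0.163 -0.898
  outer loop
   vertex 4.0 4.0 2.0
   vertex 0.5 3.5 0.5
   vertex 5.5 5.0 2.5
  endloop
 endfacet
 facet normal 0.359 -0.717 -0.598
  outer loop
   vertex 4.0 4.0 2.0
   vertex 3.0 1.0 5.0
   vertex 0.5 3.5 0.5
  endloop
 endfacet
 facet normal 0.593 -0.659 -0.462
  outer loop
   vertex 4.0 4.0 2.0
   vertex 5.5 5.0 2.5
   vertex 3.0 1.0 5.0
  endloop
 endfacet
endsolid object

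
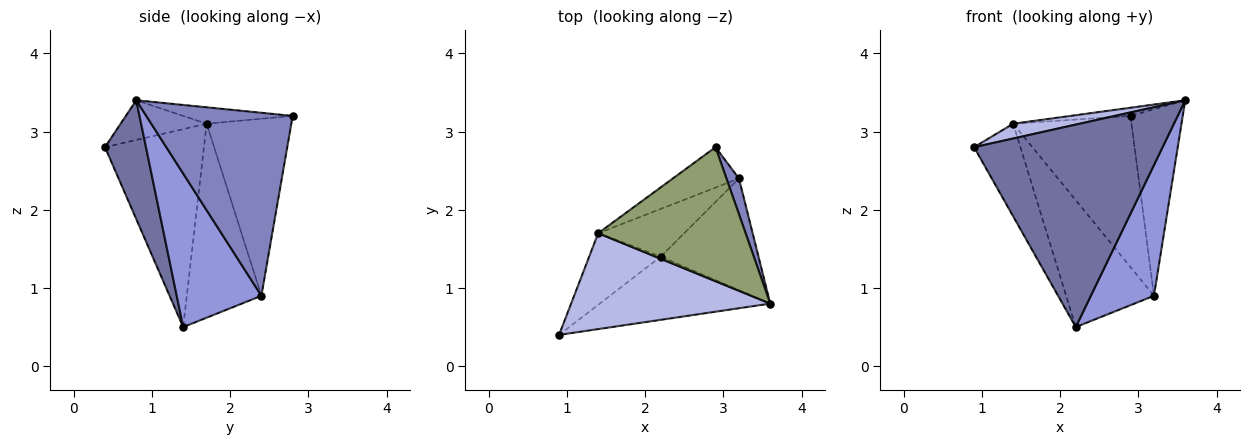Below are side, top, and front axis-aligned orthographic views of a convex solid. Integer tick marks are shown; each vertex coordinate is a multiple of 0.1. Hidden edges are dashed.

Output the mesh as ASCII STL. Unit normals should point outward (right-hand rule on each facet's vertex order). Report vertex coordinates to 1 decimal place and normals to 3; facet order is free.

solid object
 facet normal 0.203 -0.935 -0.292
  outer loop
   vertex 2.2 1.4 0.5
   vertex 3.6 0.8 3.4
   vertex 0.9 0.4 2.8
  endloop
 endfacet
 facet normal 0.940 0.335 0.064
  outer loop
   vertex 3.2 2.4 0.9
   vertex 2.9 2.8 3.2
   vertex 3.6 0.8 3.4
  endloop
 endfacet
 facet normal 0.714 -0.532 -0.455
  outer loop
   vertex 3.2 2.4 0.9
   vertex 3.6 0.8 3.4
   vertex 2.2 1.4 0.5
  endloop
 endfacet
 facet normal -0.193 -0.149 0.970
  outer loop
   vertex 1.4 1.7 3.1
   vertex 0.9 0.4 2.8
   vertex 3.6 0.8 3.4
  endloop
 endfacet
 facet normal -0.111 0.061 0.992
  outer loop
   vertex 1.4 1.7 3.1
   vertex 3.6 0.8 3.4
   vertex 2.9 2.8 3.2
  endloop
 endfacet
 facet normal -0.861 0.403 -0.311
  outer loop
   vertex 1.4 1.7 3.1
   vertex 2.2 1.4 0.5
   vertex 0.9 0.4 2.8
  endloop
 endfacet
 facet normal -0.569 0.795 -0.212
  outer loop
   vertex 1.4 1.7 3.1
   vertex 2.9 2.8 3.2
   vertex 3.2 2.4 0.9
  endloop
 endfacet
 facet normal -0.622 0.733 -0.276
  outer loop
   vertex 1.4 1.7 3.1
   vertex 3.2 2.4 0.9
   vertex 2.2 1.4 0.5
  endloop
 endfacet
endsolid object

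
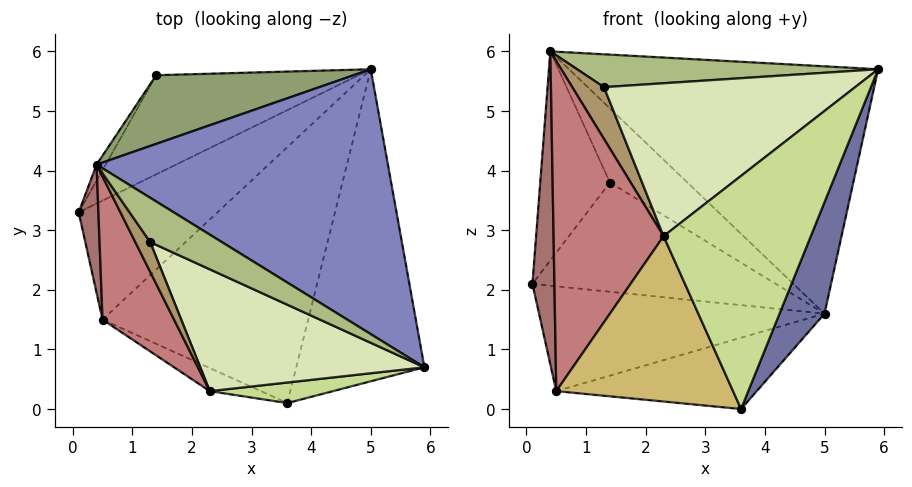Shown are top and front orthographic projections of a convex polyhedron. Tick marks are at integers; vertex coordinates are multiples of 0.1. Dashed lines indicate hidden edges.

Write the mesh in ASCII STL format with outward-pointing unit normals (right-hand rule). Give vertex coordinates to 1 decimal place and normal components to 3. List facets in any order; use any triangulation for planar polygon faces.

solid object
 facet normal 0.924 -0.128 -0.359
  outer loop
   vertex 3.6 0.1 0.0
   vertex 5.0 5.7 1.6
   vertex 5.9 0.7 5.7
  endloop
 endfacet
 facet normal 0.419 0.620 0.664
  outer loop
   vertex 0.4 4.1 6.0
   vertex 5.9 0.7 5.7
   vertex 5.0 5.7 1.6
  endloop
 endfacet
 facet normal -0.396 0.680 -0.617
  outer loop
   vertex 1.4 5.6 3.8
   vertex 5.0 5.7 1.6
   vertex 0.1 3.3 2.1
  endloop
 endfacet
 facet normal -0.857 0.514 -0.039
  outer loop
   vertex 1.4 5.6 3.8
   vertex 0.1 3.3 2.1
   vertex 0.4 4.1 6.0
  endloop
 endfacet
 facet normal 0.367 0.682 0.632
  outer loop
   vertex 1.4 5.6 3.8
   vertex 0.4 4.1 6.0
   vertex 5.0 5.7 1.6
  endloop
 endfacet
 facet normal -0.308 -0.566 0.764
  outer loop
   vertex 1.3 2.8 5.4
   vertex 5.9 0.7 5.7
   vertex 0.4 4.1 6.0
  endloop
 endfacet
 facet normal 0.042 -0.995 0.088
  outer loop
   vertex 2.3 0.3 2.9
   vertex 3.6 0.1 0.0
   vertex 5.9 0.7 5.7
  endloop
 endfacet
 facet normal -0.370 -0.727 0.579
  outer loop
   vertex 2.3 0.3 2.9
   vertex 5.9 0.7 5.7
   vertex 1.3 2.8 5.4
  endloop
 endfacet
 facet normal -0.677 -0.638 0.367
  outer loop
   vertex 2.3 0.3 2.9
   vertex 1.3 2.8 5.4
   vertex 0.4 4.1 6.0
  endloop
 endfacet
 facet normal -0.418 -0.900 -0.126
  outer loop
   vertex 0.5 1.5 0.3
   vertex 3.6 0.1 0.0
   vertex 2.3 0.3 2.9
  endloop
 endfacet
 facet normal -0.372 0.614 -0.696
  outer loop
   vertex 0.5 1.5 0.3
   vertex 0.1 3.3 2.1
   vertex 5.0 5.7 1.6
  endloop
 endfacet
 facet normal 0.028 0.268 -0.963
  outer loop
   vertex 0.5 1.5 0.3
   vertex 5.0 5.7 1.6
   vertex 3.6 0.1 0.0
  endloop
 endfacet
 facet normal -0.926 -0.349 0.143
  outer loop
   vertex 0.5 1.5 0.3
   vertex 0.4 4.1 6.0
   vertex 0.1 3.3 2.1
  endloop
 endfacet
 facet normal -0.765 -0.591 0.256
  outer loop
   vertex 0.5 1.5 0.3
   vertex 2.3 0.3 2.9
   vertex 0.4 4.1 6.0
  endloop
 endfacet
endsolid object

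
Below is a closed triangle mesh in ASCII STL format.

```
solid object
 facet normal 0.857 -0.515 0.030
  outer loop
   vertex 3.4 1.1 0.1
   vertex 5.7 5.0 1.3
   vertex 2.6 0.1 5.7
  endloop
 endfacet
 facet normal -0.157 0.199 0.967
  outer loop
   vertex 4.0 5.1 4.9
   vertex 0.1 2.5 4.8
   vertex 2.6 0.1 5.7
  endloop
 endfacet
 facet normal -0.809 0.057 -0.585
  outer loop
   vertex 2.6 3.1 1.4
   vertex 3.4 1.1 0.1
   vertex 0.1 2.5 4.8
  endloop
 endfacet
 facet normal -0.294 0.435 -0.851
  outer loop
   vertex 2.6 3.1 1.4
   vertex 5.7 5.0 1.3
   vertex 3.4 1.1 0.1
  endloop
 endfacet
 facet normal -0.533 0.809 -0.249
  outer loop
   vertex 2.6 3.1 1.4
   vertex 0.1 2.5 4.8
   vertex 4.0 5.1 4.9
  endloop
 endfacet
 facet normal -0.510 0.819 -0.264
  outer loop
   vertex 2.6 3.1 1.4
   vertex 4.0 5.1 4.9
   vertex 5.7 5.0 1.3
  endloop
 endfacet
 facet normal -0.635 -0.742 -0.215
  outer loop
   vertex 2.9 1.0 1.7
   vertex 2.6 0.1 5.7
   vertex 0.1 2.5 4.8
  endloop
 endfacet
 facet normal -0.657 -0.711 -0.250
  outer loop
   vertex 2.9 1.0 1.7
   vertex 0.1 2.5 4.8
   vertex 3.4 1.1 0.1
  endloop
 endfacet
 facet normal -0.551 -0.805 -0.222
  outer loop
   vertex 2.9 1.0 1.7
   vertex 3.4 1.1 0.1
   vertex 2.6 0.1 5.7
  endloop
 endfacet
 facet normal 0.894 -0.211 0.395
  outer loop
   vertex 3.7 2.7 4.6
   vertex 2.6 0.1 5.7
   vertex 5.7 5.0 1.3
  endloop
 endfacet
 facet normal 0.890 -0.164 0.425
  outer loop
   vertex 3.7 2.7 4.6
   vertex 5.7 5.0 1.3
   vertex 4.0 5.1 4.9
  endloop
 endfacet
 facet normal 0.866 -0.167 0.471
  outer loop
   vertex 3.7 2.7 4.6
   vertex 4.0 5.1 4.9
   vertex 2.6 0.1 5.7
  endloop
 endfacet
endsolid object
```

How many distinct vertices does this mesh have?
8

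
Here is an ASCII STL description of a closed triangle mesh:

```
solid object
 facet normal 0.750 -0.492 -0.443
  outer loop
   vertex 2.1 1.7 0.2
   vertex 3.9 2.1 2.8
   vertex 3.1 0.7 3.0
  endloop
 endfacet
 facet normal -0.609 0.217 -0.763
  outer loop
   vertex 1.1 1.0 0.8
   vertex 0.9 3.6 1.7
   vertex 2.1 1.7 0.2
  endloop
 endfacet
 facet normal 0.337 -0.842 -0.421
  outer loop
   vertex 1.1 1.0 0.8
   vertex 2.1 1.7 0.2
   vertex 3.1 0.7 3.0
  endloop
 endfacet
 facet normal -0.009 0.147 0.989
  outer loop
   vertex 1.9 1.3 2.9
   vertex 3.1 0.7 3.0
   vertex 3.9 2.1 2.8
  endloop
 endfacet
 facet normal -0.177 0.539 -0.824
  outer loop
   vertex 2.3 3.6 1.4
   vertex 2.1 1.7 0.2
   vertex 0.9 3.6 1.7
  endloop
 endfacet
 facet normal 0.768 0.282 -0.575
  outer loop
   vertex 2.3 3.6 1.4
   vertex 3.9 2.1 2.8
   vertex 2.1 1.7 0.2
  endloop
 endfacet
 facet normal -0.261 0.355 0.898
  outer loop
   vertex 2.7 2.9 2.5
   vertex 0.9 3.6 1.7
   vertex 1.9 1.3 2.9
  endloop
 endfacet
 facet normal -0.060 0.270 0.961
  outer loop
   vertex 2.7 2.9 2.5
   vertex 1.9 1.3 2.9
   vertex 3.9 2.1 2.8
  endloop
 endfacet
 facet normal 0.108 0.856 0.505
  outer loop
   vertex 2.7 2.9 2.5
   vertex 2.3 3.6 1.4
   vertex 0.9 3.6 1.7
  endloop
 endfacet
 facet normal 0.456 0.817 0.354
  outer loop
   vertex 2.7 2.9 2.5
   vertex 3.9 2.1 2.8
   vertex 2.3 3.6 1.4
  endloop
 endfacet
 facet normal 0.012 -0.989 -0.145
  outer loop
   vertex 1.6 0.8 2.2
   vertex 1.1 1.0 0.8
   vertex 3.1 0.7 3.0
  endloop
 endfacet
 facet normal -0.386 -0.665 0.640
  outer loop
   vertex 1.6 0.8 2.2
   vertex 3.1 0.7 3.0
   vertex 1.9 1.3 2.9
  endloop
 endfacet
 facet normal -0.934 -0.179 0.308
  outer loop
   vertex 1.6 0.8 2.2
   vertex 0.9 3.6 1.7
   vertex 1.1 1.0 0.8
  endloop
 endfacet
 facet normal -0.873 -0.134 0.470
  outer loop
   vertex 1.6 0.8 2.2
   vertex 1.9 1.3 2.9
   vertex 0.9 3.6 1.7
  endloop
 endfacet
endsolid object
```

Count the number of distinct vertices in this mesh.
9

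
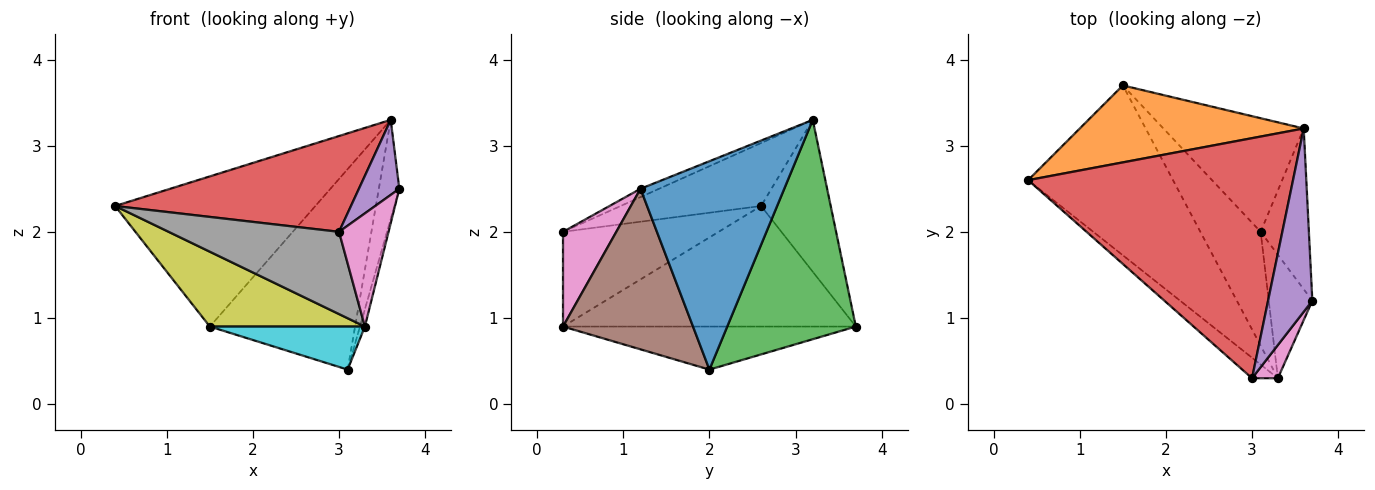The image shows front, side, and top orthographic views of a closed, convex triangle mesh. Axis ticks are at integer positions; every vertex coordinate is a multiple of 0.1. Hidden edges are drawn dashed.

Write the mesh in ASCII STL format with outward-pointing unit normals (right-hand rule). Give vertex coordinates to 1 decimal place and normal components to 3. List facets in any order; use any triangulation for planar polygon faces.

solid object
 facet normal 0.965 0.138 -0.223
  outer loop
   vertex 3.1 2.0 0.4
   vertex 3.6 3.2 3.3
   vertex 3.7 1.2 2.5
  endloop
 endfacet
 facet normal -0.296 0.850 0.436
  outer loop
   vertex 1.5 3.7 0.9
   vertex 0.4 2.6 2.3
   vertex 3.6 3.2 3.3
  endloop
 endfacet
 facet normal 0.610 0.689 -0.390
  outer loop
   vertex 1.5 3.7 0.9
   vertex 3.6 3.2 3.3
   vertex 3.1 2.0 0.4
  endloop
 endfacet
 facet normal -0.216 -0.362 0.907
  outer loop
   vertex 3.0 0.3 2.0
   vertex 3.6 3.2 3.3
   vertex 0.4 2.6 2.3
  endloop
 endfacet
 facet normal -0.171 -0.373 0.912
  outer loop
   vertex 3.0 0.3 2.0
   vertex 3.7 1.2 2.5
   vertex 3.6 3.2 3.3
  endloop
 endfacet
 facet normal 0.964 0.037 -0.262
  outer loop
   vertex 3.3 0.3 0.9
   vertex 3.1 2.0 0.4
   vertex 3.7 1.2 2.5
  endloop
 endfacet
 facet normal 0.718 -0.668 0.196
  outer loop
   vertex 3.3 0.3 0.9
   vertex 3.7 1.2 2.5
   vertex 3.0 0.3 2.0
  endloop
 endfacet
 facet normal -0.663 -0.726 -0.181
  outer loop
   vertex 3.3 0.3 0.9
   vertex 3.0 0.3 2.0
   vertex 0.4 2.6 2.3
  endloop
 endfacet
 facet normal -0.606 -0.321 -0.728
  outer loop
   vertex 3.3 0.3 0.9
   vertex 0.4 2.6 2.3
   vertex 1.5 3.7 0.9
  endloop
 endfacet
 facet normal -0.556 -0.294 -0.778
  outer loop
   vertex 3.3 0.3 0.9
   vertex 1.5 3.7 0.9
   vertex 3.1 2.0 0.4
  endloop
 endfacet
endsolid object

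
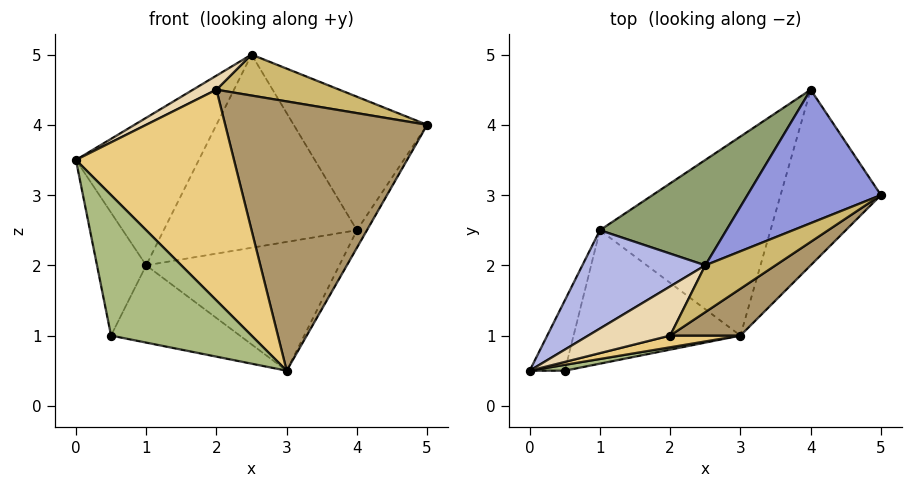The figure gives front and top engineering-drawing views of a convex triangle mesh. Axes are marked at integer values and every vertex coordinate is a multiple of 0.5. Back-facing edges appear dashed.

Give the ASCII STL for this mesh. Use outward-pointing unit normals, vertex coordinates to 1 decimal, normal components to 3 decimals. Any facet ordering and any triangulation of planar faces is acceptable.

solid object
 facet normal 0.854 0.052 -0.518
  outer loop
   vertex 3.0 1.0 0.5
   vertex 4.0 4.5 2.5
   vertex 5.0 3.0 4.0
  endloop
 endfacet
 facet normal -0.217 0.530 -0.820
  outer loop
   vertex 1.0 2.5 2.0
   vertex 4.0 4.5 2.5
   vertex 3.0 1.0 0.5
  endloop
 endfacet
 facet normal 0.000 0.707 0.707
  outer loop
   vertex 2.5 2.0 5.0
   vertex 5.0 3.0 4.0
   vertex 4.0 4.5 2.5
  endloop
 endfacet
 facet normal -0.640 0.640 0.426
  outer loop
   vertex 2.5 2.0 5.0
   vertex 1.0 2.5 2.0
   vertex 0.0 0.5 3.5
  endloop
 endfacet
 facet normal -0.554 0.731 0.399
  outer loop
   vertex 2.5 2.0 5.0
   vertex 4.0 4.5 2.5
   vertex 1.0 2.5 2.0
  endloop
 endfacet
 facet normal 0.204 -0.978 0.041
  outer loop
   vertex 0.5 0.5 1.0
   vertex 3.0 1.0 0.5
   vertex 0.0 0.5 3.5
  endloop
 endfacet
 facet normal -0.927 0.325 -0.185
  outer loop
   vertex 0.5 0.5 1.0
   vertex 0.0 0.5 3.5
   vertex 1.0 2.5 2.0
  endloop
 endfacet
 facet normal -0.264 0.483 -0.835
  outer loop
   vertex 0.5 0.5 1.0
   vertex 1.0 2.5 2.0
   vertex 3.0 1.0 0.5
  endloop
 endfacet
 facet normal 0.565 -0.813 0.141
  outer loop
   vertex 2.0 1.0 4.5
   vertex 3.0 1.0 0.5
   vertex 5.0 3.0 4.0
  endloop
 endfacet
 facet normal 0.492 -0.573 0.655
  outer loop
   vertex 2.0 1.0 4.5
   vertex 5.0 3.0 4.0
   vertex 2.5 2.0 5.0
  endloop
 endfacet
 facet normal 0.217 -0.975 0.054
  outer loop
   vertex 2.0 1.0 4.5
   vertex 0.0 0.5 3.5
   vertex 3.0 1.0 0.5
  endloop
 endfacet
 facet normal -0.381 -0.254 0.889
  outer loop
   vertex 2.0 1.0 4.5
   vertex 2.5 2.0 5.0
   vertex 0.0 0.5 3.5
  endloop
 endfacet
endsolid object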